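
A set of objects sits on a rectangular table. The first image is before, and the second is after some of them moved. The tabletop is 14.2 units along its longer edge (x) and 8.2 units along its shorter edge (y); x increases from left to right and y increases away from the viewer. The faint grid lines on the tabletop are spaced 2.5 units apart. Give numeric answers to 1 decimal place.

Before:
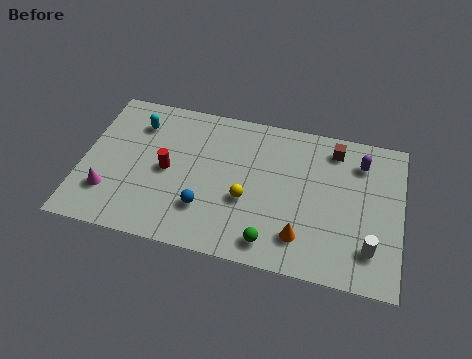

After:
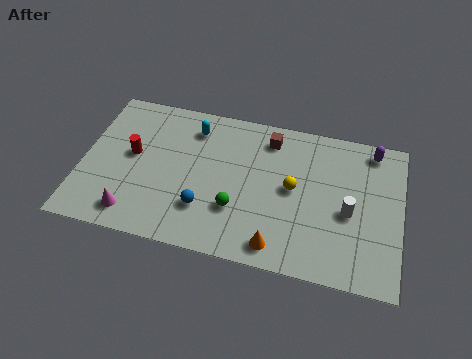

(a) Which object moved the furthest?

the brown cube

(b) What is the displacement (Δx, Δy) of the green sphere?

(-1.6, 1.4)

The green sphere started near (8.6, 1.2) and ended near (7.0, 2.6).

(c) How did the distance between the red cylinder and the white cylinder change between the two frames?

+0.4

The distance was about 9.3 in the first image and 9.7 in the second, so they moved 0.4 units further apart.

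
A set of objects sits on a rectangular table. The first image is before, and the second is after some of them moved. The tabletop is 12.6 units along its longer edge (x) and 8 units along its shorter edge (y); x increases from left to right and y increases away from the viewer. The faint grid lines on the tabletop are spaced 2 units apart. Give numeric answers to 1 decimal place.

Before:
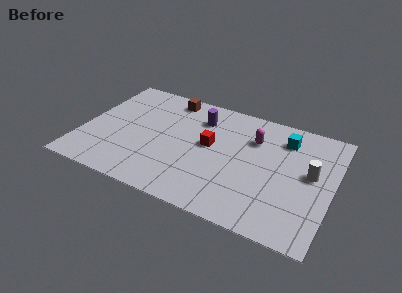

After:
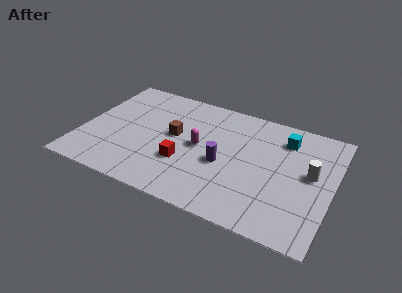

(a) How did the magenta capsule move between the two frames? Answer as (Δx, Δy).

(-2.6, -1.6)

From the two frames, the magenta capsule sits at roughly (8.5, 5.7) before and (5.9, 4.1) after.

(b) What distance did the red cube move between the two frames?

2.0

The red cube moved from about (6.4, 4.4) to (5.3, 2.7), a distance of √(1.1² + 1.7²) ≈ 2.0.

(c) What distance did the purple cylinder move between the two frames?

3.1

The purple cylinder was near (5.7, 6.1) before and (7.2, 3.4) after, so it travelled √(1.5² + 2.7²) ≈ 3.1 units.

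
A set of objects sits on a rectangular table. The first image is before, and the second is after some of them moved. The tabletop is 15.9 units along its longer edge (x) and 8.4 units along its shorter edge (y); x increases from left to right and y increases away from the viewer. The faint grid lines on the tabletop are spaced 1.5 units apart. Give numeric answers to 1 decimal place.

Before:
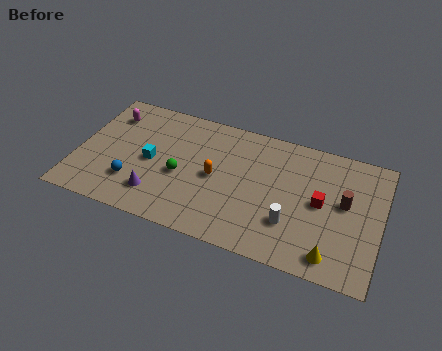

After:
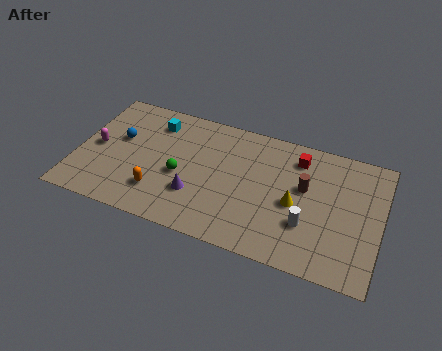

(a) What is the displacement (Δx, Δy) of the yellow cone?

(-2.1, 2.6)

The yellow cone started near (13.6, 1.2) and ended near (11.5, 3.8).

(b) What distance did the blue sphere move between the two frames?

2.9

The blue sphere was near (3.1, 2.3) before and (2.1, 5.0) after, so it travelled √(1.0² + 2.7²) ≈ 2.9 units.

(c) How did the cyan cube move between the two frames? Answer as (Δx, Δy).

(-0.1, 2.7)

The cyan cube was at about (3.9, 4.0) and moved to about (3.8, 6.7).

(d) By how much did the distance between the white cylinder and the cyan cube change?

+1.7

The distance was about 7.6 in the first image and 9.3 in the second, so they moved 1.7 units further apart.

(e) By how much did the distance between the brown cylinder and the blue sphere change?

-1.4

Before: roughly 11.2 units apart; after: 9.8. That's 1.4 units closer together.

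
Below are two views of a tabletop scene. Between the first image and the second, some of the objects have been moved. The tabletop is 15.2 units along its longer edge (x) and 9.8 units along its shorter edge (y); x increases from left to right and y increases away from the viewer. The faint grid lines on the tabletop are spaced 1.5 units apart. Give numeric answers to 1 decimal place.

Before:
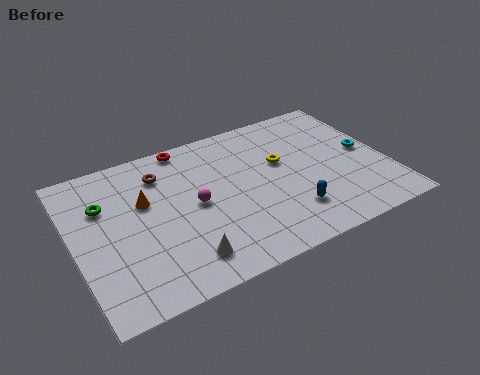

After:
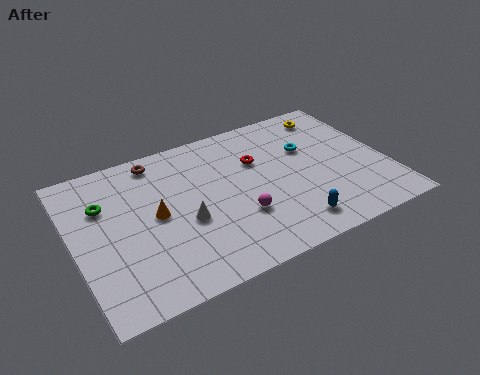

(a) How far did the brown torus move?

1.0

The brown torus moved from about (4.5, 7.6) to (4.4, 8.6), a distance of √(0.1² + 1.0²) ≈ 1.0.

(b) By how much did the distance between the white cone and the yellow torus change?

+2.3

They were about 6.8 units apart before and 9.1 after — 2.3 units further apart.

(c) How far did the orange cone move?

1.2

The orange cone was near (3.5, 6.1) before and (3.9, 5.0) after, so it travelled √(0.4² + 1.1²) ≈ 1.2 units.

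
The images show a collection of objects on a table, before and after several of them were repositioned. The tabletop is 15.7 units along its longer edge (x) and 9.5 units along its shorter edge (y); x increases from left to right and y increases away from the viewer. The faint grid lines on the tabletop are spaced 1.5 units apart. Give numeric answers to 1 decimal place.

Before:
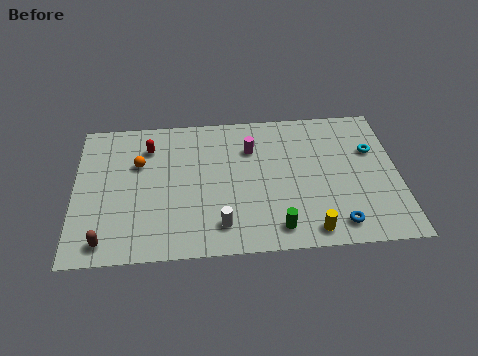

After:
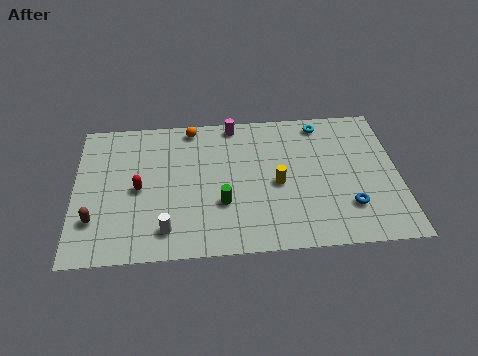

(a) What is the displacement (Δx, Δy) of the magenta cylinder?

(-0.8, 1.8)

The magenta cylinder started near (8.6, 6.8) and ended near (7.8, 8.6).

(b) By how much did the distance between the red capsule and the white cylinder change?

-3.4

They were about 6.5 units apart before and 3.1 after — 3.4 units closer together.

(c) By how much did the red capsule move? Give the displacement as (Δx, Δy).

(-0.5, -2.8)

The red capsule was at about (3.6, 7.3) and moved to about (3.1, 4.5).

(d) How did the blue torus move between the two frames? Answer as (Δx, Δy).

(0.6, 1.1)

From the two frames, the blue torus sits at roughly (12.6, 1.4) before and (13.2, 2.5) after.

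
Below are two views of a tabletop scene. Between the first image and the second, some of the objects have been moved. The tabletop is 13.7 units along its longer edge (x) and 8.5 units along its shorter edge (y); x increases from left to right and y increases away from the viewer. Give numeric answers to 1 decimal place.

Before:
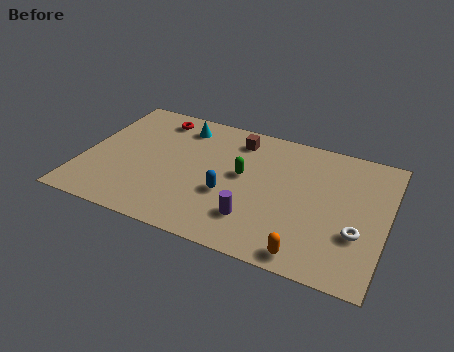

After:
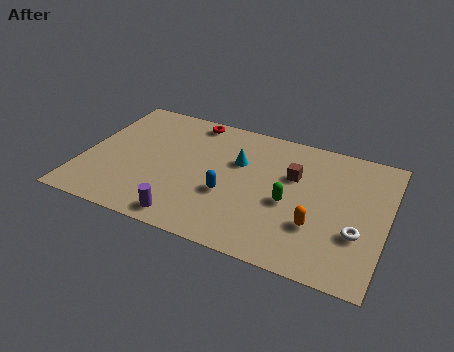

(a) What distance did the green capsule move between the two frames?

2.4

From (7.2, 4.7) to (9.4, 3.7), the green capsule covered √(2.2² + 1.0²) ≈ 2.4 units.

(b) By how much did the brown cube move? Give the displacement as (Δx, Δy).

(2.7, -1.5)

From the two frames, the brown cube sits at roughly (6.7, 7.0) before and (9.4, 5.5) after.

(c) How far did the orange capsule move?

1.8

From (10.5, 0.9) to (10.7, 2.7), the orange capsule covered √(0.2² + 1.8²) ≈ 1.8 units.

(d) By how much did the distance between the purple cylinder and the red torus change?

-0.6

They were about 7.2 units apart before and 6.6 after — 0.6 units closer together.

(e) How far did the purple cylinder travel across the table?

3.1

The purple cylinder was near (8.0, 2.1) before and (5.1, 1.0) after, so it travelled √(2.9² + 1.1²) ≈ 3.1 units.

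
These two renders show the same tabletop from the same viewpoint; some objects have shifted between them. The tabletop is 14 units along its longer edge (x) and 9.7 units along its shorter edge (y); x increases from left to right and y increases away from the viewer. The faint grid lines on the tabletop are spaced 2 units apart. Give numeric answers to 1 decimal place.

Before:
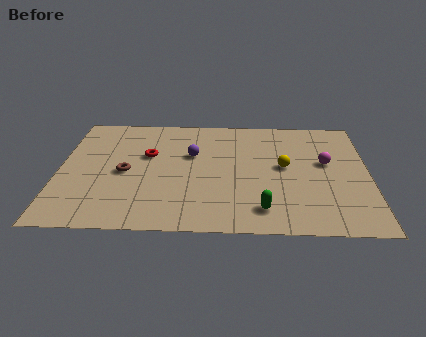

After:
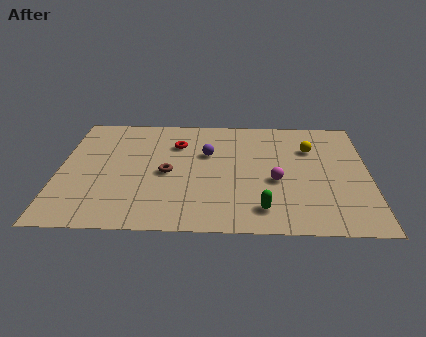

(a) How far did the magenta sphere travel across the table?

2.8

The magenta sphere was near (12.1, 5.6) before and (9.8, 4.0) after, so it travelled √(2.3² + 1.6²) ≈ 2.8 units.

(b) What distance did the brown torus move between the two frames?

1.9

From (3.0, 4.5) to (4.9, 4.5), the brown torus covered √(1.9² + 0.0²) ≈ 1.9 units.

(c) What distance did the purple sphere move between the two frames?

0.7

The purple sphere was near (6.0, 6.1) before and (6.7, 6.2) after, so it travelled √(0.7² + 0.1²) ≈ 0.7 units.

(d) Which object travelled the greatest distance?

the magenta sphere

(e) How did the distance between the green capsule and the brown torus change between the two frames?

-1.7

Before: roughly 6.8 units apart; after: 5.1. That's 1.7 units closer together.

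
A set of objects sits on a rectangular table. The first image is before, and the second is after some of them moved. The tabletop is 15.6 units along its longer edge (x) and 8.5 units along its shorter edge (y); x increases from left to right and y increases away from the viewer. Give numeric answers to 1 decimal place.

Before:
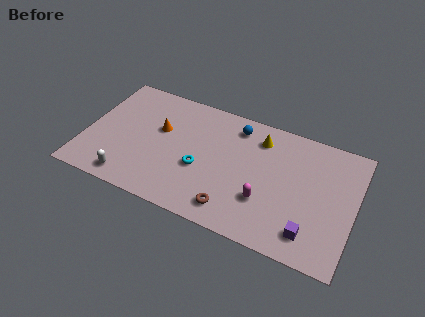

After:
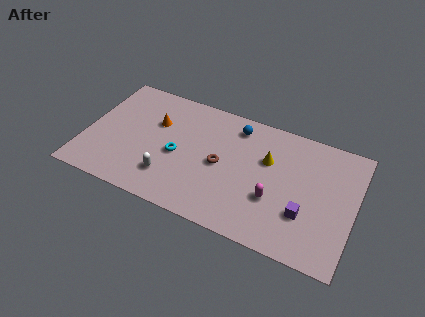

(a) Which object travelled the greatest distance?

the brown torus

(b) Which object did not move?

the blue sphere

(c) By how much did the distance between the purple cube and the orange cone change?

-0.3

The distance was about 9.8 in the first image and 9.5 in the second, so they moved 0.3 units closer together.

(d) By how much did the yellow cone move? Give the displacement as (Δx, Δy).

(0.6, -1.3)

The yellow cone started near (9.9, 6.8) and ended near (10.5, 5.5).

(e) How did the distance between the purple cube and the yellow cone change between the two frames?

-2.5

They were about 6.2 units apart before and 3.7 after — 2.5 units closer together.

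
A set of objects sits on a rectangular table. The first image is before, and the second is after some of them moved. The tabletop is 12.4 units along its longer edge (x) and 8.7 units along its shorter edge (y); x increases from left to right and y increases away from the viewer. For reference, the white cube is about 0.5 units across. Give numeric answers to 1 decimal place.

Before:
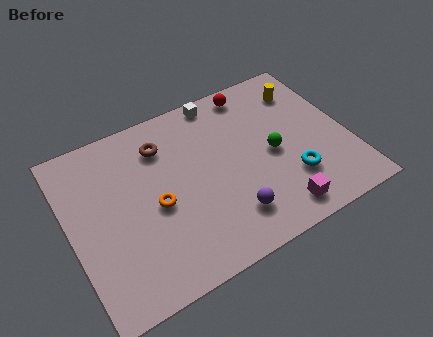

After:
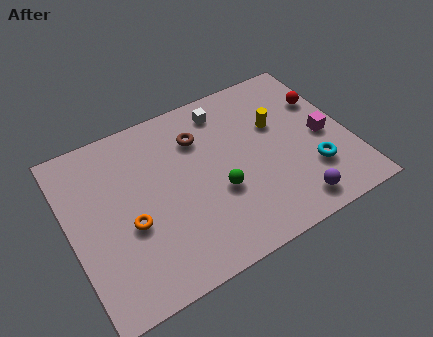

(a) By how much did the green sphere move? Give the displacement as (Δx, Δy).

(-2.6, -0.8)

The green sphere started near (9.0, 4.1) and ended near (6.4, 3.3).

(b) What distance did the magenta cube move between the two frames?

3.8

The magenta cube was near (8.7, 1.2) before and (11.3, 4.0) after, so it travelled √(2.6² + 2.8²) ≈ 3.8 units.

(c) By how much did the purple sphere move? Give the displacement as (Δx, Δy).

(2.7, -0.7)

From the two frames, the purple sphere sits at roughly (6.7, 1.9) before and (9.4, 1.2) after.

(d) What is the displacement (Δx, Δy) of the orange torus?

(-1.2, -0.4)

The orange torus started near (3.7, 3.9) and ended near (2.5, 3.5).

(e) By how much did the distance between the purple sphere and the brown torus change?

+0.9

Before: roughly 5.3 units apart; after: 6.2. That's 0.9 units further apart.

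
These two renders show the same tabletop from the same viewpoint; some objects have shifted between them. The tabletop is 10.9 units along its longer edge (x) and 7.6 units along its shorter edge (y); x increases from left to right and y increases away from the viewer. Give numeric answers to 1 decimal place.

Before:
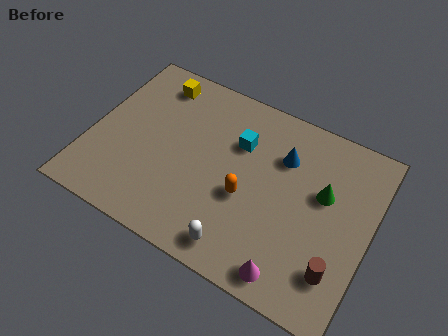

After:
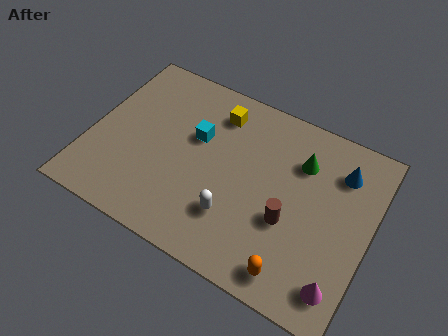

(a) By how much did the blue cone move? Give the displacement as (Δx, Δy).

(2.2, 0.4)

From the two frames, the blue cone sits at roughly (7.3, 5.4) before and (9.5, 5.8) after.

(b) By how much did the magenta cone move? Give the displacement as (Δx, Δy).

(1.8, 0.4)

The magenta cone was at about (8.3, 0.9) and moved to about (10.1, 1.3).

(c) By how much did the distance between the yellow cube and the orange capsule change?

+1.1

The distance was about 5.3 in the first image and 6.4 in the second, so they moved 1.1 units further apart.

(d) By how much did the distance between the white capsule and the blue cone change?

+0.7

The distance was about 4.5 in the first image and 5.2 in the second, so they moved 0.7 units further apart.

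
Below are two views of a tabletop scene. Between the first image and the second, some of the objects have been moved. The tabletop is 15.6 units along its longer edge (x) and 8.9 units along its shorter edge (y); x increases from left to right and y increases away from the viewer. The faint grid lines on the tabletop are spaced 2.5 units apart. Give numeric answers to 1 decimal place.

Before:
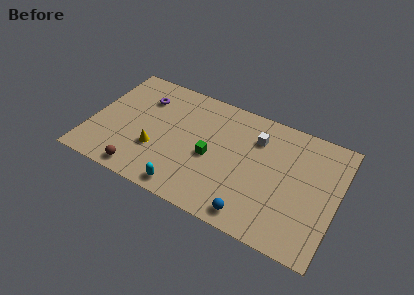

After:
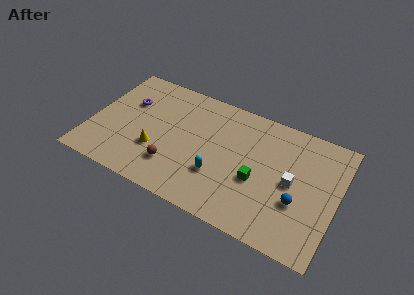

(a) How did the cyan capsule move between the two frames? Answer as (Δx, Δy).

(1.8, 1.9)

The cyan capsule was at about (6.5, 1.0) and moved to about (8.3, 2.9).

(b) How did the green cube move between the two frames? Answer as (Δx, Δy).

(3.0, -0.4)

From the two frames, the green cube sits at roughly (7.7, 4.0) before and (10.7, 3.6) after.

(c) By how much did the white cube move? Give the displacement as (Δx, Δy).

(2.5, -2.2)

The white cube was at about (10.3, 6.6) and moved to about (12.8, 4.4).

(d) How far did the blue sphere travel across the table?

3.3

The blue sphere was near (10.7, 1.1) before and (13.3, 3.2) after, so it travelled √(2.6² + 2.1²) ≈ 3.3 units.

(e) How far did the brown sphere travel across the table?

2.3

The brown sphere was near (3.6, 1.0) before and (5.5, 2.3) after, so it travelled √(1.9² + 1.3²) ≈ 2.3 units.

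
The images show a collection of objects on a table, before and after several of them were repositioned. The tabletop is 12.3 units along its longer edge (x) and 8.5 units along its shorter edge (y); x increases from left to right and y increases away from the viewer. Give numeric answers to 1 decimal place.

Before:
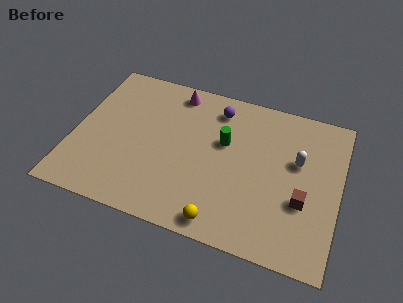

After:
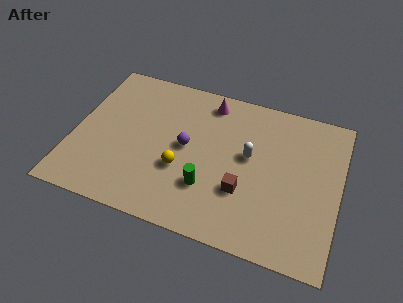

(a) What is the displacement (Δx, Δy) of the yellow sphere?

(-2.1, 2.2)

The yellow sphere started near (7.2, 0.9) and ended near (5.1, 3.1).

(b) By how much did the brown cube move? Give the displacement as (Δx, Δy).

(-2.7, -0.3)

From the two frames, the brown cube sits at roughly (10.7, 3.1) before and (8.0, 2.8) after.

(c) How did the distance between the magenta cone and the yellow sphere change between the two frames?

-2.8

Before: roughly 7.1 units apart; after: 4.3. That's 2.8 units closer together.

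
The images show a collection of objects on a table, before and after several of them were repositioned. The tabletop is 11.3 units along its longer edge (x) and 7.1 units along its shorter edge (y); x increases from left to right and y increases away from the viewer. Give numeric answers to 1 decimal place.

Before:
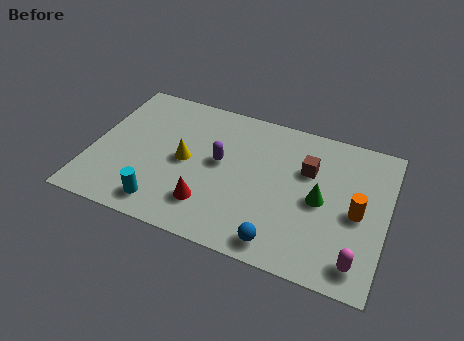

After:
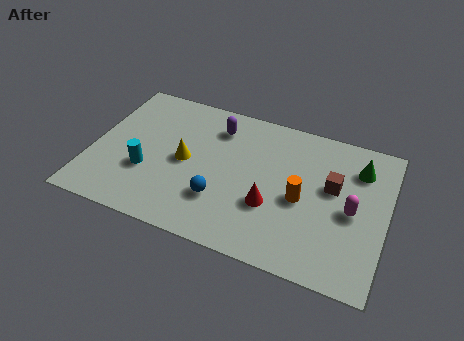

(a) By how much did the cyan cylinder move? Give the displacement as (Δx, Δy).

(-0.8, 1.4)

From the two frames, the cyan cylinder sits at roughly (3.0, 1.1) before and (2.2, 2.5) after.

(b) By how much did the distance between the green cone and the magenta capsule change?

-0.7

Before: roughly 2.8 units apart; after: 2.1. That's 0.7 units closer together.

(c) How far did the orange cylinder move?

2.1

The orange cylinder moved from about (10.2, 3.3) to (8.1, 3.2), a distance of √(2.1² + 0.1²) ≈ 2.1.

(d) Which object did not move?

the yellow cone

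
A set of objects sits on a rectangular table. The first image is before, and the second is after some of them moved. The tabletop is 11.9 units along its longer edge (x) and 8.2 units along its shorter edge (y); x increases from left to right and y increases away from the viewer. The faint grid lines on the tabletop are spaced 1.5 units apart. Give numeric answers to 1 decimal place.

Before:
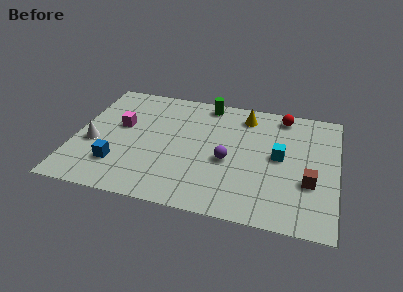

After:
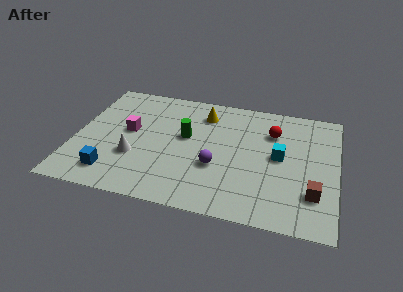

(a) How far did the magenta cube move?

0.5

From (2.0, 4.8) to (2.4, 4.5), the magenta cube covered √(0.4² + 0.3²) ≈ 0.5 units.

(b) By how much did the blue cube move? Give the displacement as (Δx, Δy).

(-0.2, -0.6)

The blue cube was at about (2.1, 2.1) and moved to about (1.9, 1.5).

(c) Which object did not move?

the cyan cube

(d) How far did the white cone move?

2.0

The white cone moved from about (0.9, 3.3) to (2.8, 2.8), a distance of √(1.9² + 0.5²) ≈ 2.0.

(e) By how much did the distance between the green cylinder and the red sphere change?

+0.6

The distance was about 3.5 in the first image and 4.1 in the second, so they moved 0.6 units further apart.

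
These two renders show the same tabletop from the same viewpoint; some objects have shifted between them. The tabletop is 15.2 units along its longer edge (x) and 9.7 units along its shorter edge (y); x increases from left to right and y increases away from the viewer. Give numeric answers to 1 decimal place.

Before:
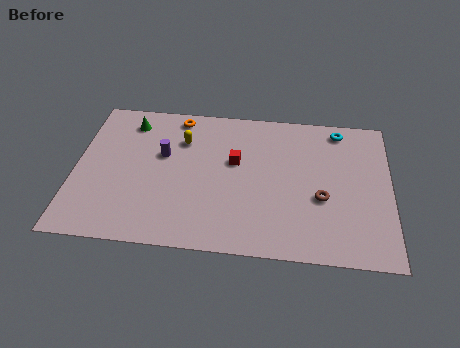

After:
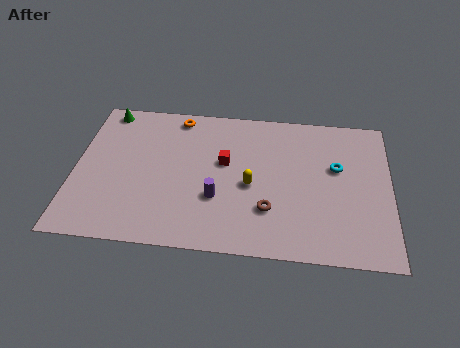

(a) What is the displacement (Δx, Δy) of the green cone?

(-1.2, 0.7)

From the two frames, the green cone sits at roughly (2.5, 8.0) before and (1.3, 8.7) after.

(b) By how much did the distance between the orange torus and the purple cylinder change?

+2.9

They were about 2.8 units apart before and 5.7 after — 2.9 units further apart.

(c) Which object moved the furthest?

the yellow capsule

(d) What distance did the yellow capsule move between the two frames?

4.3

From (5.1, 7.0) to (8.5, 4.3), the yellow capsule covered √(3.4² + 2.7²) ≈ 4.3 units.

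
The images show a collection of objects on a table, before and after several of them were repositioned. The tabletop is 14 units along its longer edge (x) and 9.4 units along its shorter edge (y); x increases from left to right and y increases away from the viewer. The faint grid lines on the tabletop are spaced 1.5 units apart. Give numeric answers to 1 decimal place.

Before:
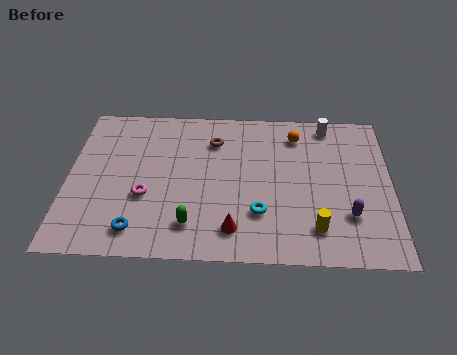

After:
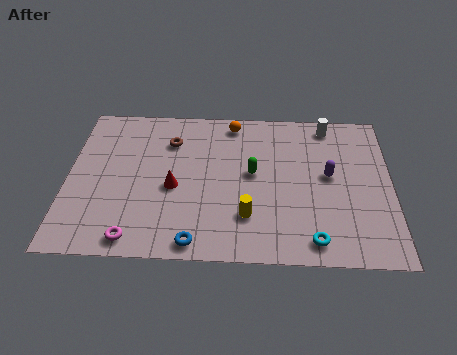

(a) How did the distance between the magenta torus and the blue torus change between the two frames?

+0.6

Before: roughly 2.0 units apart; after: 2.6. That's 0.6 units further apart.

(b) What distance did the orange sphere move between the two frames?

2.9

The orange sphere moved from about (9.9, 7.6) to (7.1, 8.3), a distance of √(2.8² + 0.7²) ≈ 2.9.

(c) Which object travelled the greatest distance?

the green capsule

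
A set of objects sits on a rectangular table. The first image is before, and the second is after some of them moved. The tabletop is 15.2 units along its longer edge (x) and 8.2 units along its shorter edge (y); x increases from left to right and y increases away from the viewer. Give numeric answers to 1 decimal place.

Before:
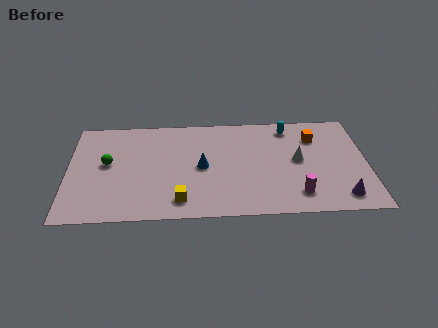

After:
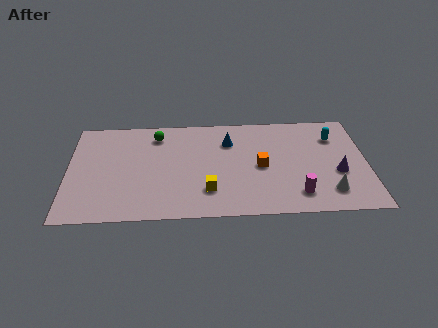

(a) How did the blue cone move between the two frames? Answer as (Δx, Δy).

(1.4, 2.0)

From the two frames, the blue cone sits at roughly (6.8, 4.0) before and (8.2, 6.0) after.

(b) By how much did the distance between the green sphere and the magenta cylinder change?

-1.3

Before: roughly 10.0 units apart; after: 8.7. That's 1.3 units closer together.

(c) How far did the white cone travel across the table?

3.0

The white cone was near (11.7, 4.3) before and (13.2, 1.7) after, so it travelled √(1.5² + 2.6²) ≈ 3.0 units.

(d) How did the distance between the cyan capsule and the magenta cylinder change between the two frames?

-0.5

Before: roughly 5.4 units apart; after: 4.9. That's 0.5 units closer together.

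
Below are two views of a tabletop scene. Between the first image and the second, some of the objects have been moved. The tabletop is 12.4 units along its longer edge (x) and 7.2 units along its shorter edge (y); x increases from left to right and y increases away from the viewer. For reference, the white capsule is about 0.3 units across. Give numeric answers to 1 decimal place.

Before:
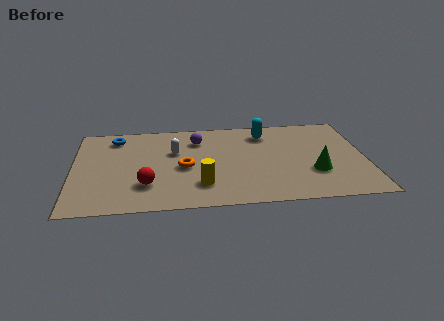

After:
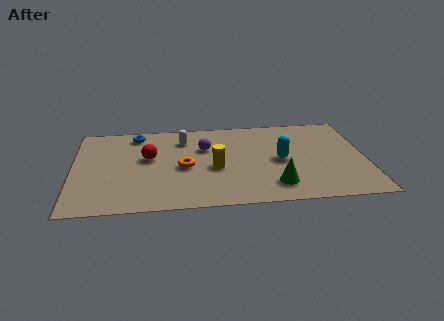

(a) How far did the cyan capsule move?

2.4

The cyan capsule was near (8.2, 5.8) before and (8.8, 3.5) after, so it travelled √(0.6² + 2.3²) ≈ 2.4 units.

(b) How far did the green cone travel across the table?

1.9

The green cone moved from about (10.2, 2.4) to (8.5, 1.5), a distance of √(1.7² + 0.9²) ≈ 1.9.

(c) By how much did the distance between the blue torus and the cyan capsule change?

+0.3

Before: roughly 6.4 units apart; after: 6.7. That's 0.3 units further apart.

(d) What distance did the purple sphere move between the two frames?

0.8

From (5.3, 5.5) to (5.6, 4.8), the purple sphere covered √(0.3² + 0.7²) ≈ 0.8 units.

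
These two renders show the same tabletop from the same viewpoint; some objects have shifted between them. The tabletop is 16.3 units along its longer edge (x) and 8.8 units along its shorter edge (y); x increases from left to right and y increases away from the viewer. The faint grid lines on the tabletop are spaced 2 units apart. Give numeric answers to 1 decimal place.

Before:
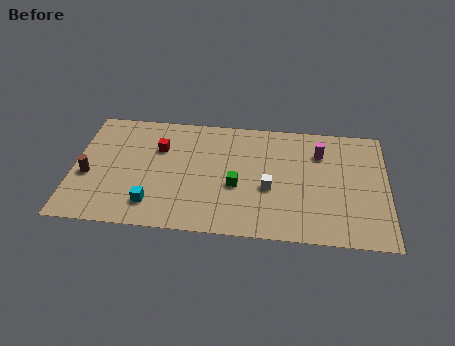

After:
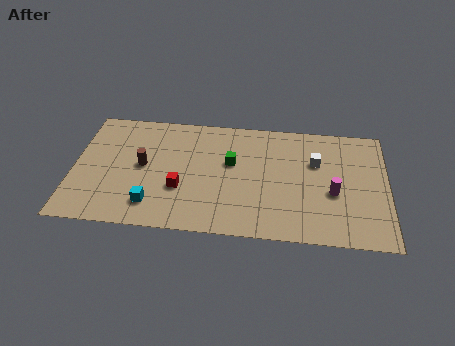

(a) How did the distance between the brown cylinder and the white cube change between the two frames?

-0.3

The distance was about 9.4 in the first image and 9.1 in the second, so they moved 0.3 units closer together.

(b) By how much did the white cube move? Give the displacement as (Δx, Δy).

(2.4, 2.2)

The white cube started near (10.2, 3.6) and ended near (12.6, 5.8).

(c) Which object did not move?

the cyan cube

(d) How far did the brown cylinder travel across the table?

3.0

The brown cylinder was near (0.8, 3.6) before and (3.6, 4.6) after, so it travelled √(2.8² + 1.0²) ≈ 3.0 units.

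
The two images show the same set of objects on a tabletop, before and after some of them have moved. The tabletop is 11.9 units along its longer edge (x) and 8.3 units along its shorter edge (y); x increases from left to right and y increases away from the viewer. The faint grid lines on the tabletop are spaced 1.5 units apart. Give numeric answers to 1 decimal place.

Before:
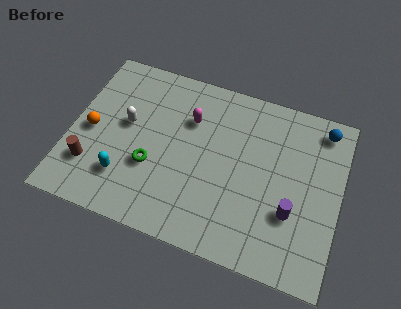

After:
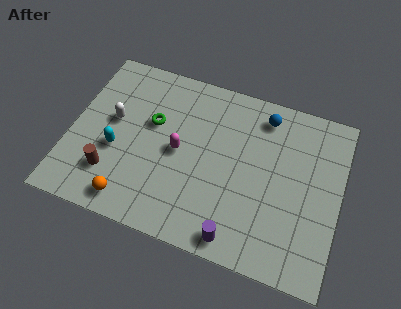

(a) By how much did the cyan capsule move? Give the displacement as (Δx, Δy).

(-0.5, 1.2)

The cyan capsule started near (2.6, 2.1) and ended near (2.1, 3.3).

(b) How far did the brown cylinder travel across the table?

0.9

From (1.1, 2.2) to (2.0, 2.1), the brown cylinder covered √(0.9² + 0.1²) ≈ 0.9 units.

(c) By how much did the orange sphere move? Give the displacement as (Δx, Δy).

(2.1, -2.8)

The orange sphere was at about (0.9, 3.9) and moved to about (3.0, 1.1).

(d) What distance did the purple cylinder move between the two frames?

2.9

The purple cylinder was near (9.9, 2.8) before and (7.7, 0.9) after, so it travelled √(2.2² + 1.9²) ≈ 2.9 units.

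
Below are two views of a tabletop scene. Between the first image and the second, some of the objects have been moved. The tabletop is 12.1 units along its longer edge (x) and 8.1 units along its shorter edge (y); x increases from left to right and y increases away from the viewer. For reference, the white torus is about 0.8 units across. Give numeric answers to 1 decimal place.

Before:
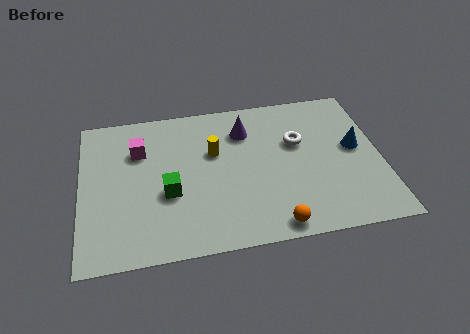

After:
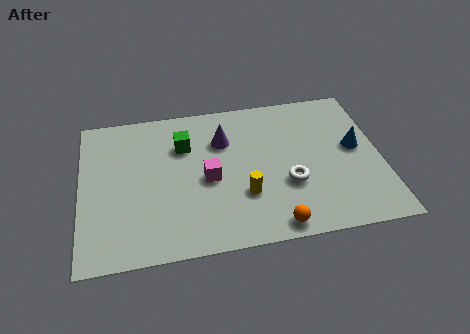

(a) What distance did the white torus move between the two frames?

2.3

The white torus was near (8.8, 5.1) before and (8.3, 2.9) after, so it travelled √(0.5² + 2.2²) ≈ 2.3 units.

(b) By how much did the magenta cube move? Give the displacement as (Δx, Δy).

(2.7, -2.0)

From the two frames, the magenta cube sits at roughly (2.4, 5.7) before and (5.1, 3.7) after.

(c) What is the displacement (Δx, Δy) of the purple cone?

(-0.9, -0.4)

The purple cone was at about (6.7, 6.1) and moved to about (5.8, 5.7).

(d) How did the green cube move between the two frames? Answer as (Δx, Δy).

(0.7, 2.5)

From the two frames, the green cube sits at roughly (3.5, 3.2) before and (4.2, 5.7) after.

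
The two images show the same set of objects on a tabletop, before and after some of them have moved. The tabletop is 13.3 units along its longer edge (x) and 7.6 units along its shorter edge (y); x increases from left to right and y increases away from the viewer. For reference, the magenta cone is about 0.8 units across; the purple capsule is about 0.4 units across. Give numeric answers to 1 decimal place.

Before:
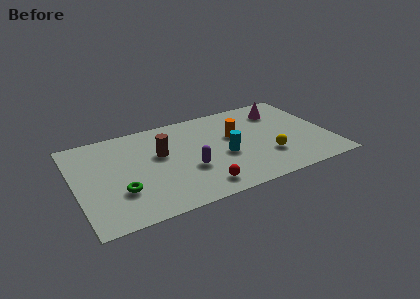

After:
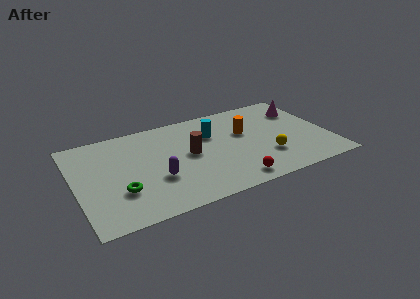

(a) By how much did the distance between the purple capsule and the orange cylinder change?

+2.1

Before: roughly 3.2 units apart; after: 5.3. That's 2.1 units further apart.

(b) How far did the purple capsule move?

1.7

The purple capsule was near (5.8, 2.8) before and (4.1, 2.7) after, so it travelled √(1.7² + 0.1²) ≈ 1.7 units.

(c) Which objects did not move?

the green torus and the yellow sphere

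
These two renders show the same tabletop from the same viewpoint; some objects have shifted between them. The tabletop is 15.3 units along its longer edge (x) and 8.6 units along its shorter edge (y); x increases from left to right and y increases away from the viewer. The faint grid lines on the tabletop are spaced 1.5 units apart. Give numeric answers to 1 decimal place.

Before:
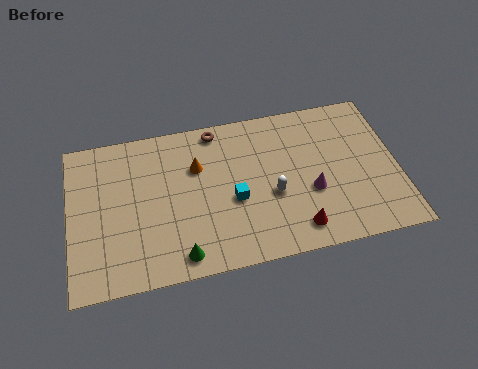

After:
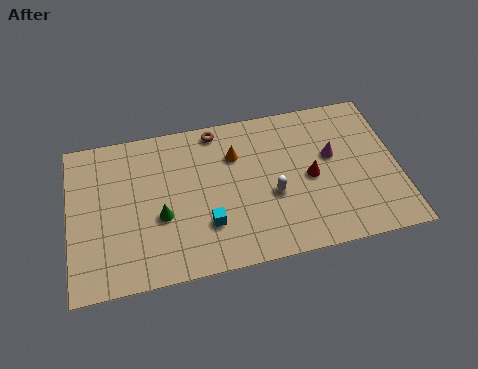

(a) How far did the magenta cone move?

2.1

The magenta cone moved from about (11.2, 3.3) to (12.3, 5.1), a distance of √(1.1² + 1.8²) ≈ 2.1.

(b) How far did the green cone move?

2.4

From (5.0, 1.1) to (4.2, 3.4), the green cone covered √(0.8² + 2.3²) ≈ 2.4 units.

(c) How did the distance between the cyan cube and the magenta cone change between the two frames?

+2.9

The distance was about 3.6 in the first image and 6.5 in the second, so they moved 2.9 units further apart.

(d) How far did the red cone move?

2.8

The red cone was near (10.4, 1.4) before and (11.2, 4.1) after, so it travelled √(0.8² + 2.7²) ≈ 2.8 units.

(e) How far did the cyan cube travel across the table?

1.7

The cyan cube moved from about (7.6, 3.6) to (6.3, 2.5), a distance of √(1.3² + 1.1²) ≈ 1.7.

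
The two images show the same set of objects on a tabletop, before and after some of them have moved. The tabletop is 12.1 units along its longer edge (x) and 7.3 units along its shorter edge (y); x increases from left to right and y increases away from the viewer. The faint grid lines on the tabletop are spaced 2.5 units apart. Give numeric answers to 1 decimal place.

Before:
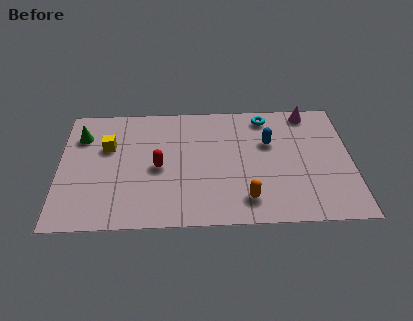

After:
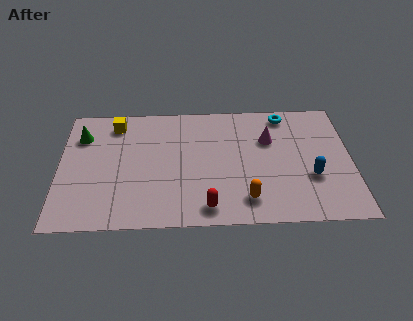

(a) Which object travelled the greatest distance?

the red capsule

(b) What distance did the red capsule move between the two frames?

3.1

The red capsule was near (4.1, 3.4) before and (6.1, 1.0) after, so it travelled √(2.0² + 2.4²) ≈ 3.1 units.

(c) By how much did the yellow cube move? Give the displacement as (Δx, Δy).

(0.3, 1.4)

The yellow cube was at about (2.0, 4.7) and moved to about (2.3, 6.1).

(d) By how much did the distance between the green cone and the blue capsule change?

+2.1

Before: roughly 7.8 units apart; after: 9.9. That's 2.1 units further apart.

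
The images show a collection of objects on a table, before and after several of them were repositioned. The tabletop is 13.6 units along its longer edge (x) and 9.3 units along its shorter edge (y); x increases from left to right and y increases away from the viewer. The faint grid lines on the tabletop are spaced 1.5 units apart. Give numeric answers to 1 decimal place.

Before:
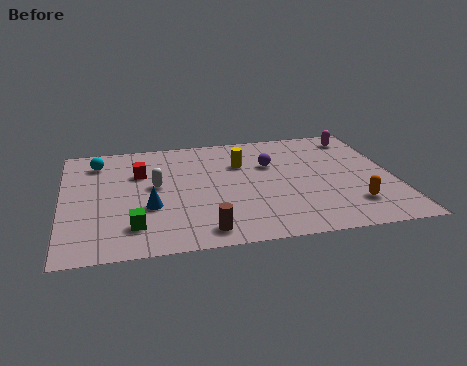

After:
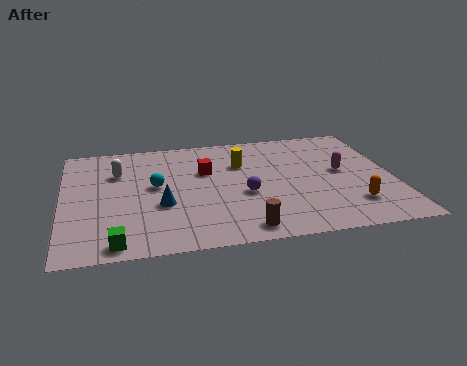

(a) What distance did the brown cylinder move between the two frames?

1.6

From (5.6, 1.2) to (7.2, 1.1), the brown cylinder covered √(1.6² + 0.1²) ≈ 1.6 units.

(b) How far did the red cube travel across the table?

2.7

The red cube was near (3.2, 6.3) before and (5.9, 6.0) after, so it travelled √(2.7² + 0.3²) ≈ 2.7 units.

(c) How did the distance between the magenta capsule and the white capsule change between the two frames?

+0.3

The distance was about 9.0 in the first image and 9.3 in the second, so they moved 0.3 units further apart.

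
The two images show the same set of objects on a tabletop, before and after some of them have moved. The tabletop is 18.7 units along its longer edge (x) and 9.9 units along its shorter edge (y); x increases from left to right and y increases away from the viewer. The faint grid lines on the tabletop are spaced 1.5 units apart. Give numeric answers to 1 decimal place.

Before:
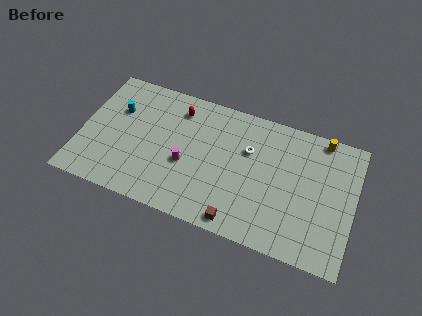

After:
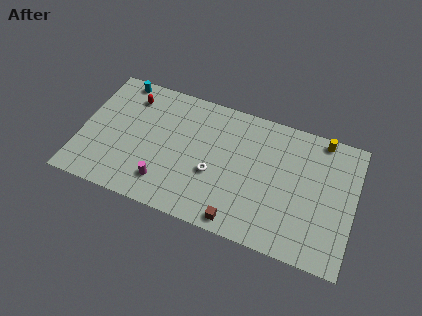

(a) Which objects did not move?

the yellow cylinder and the brown cube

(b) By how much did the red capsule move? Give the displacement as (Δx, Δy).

(-3.3, -0.1)

The red capsule was at about (6.4, 8.0) and moved to about (3.1, 7.9).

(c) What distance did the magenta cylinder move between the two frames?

2.3

From (7.3, 4.0) to (6.0, 2.1), the magenta cylinder covered √(1.3² + 1.9²) ≈ 2.3 units.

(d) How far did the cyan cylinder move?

2.4

The cyan cylinder moved from about (2.3, 6.6) to (2.2, 9.0), a distance of √(0.1² + 2.4²) ≈ 2.4.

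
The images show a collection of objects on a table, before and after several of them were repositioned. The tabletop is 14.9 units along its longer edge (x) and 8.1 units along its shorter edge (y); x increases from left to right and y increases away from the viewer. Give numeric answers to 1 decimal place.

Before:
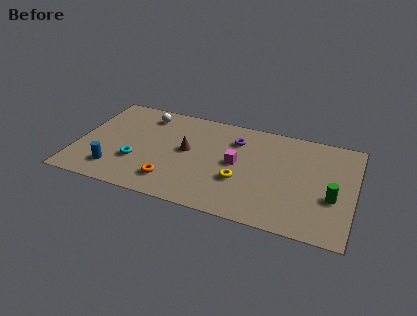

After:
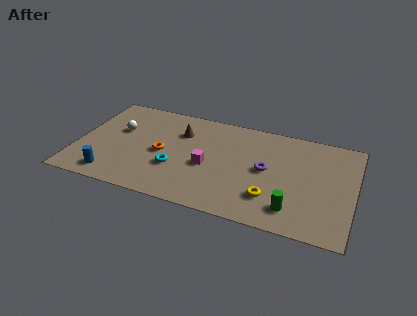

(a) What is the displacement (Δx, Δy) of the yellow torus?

(1.7, -0.8)

The yellow torus started near (8.9, 2.9) and ended near (10.6, 2.1).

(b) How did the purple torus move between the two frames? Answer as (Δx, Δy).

(1.8, -1.9)

The purple torus was at about (8.4, 6.1) and moved to about (10.2, 4.2).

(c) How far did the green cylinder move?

2.5

The green cylinder was near (13.8, 3.1) before and (11.8, 1.6) after, so it travelled √(2.0² + 1.5²) ≈ 2.5 units.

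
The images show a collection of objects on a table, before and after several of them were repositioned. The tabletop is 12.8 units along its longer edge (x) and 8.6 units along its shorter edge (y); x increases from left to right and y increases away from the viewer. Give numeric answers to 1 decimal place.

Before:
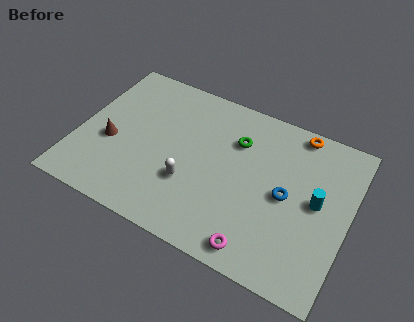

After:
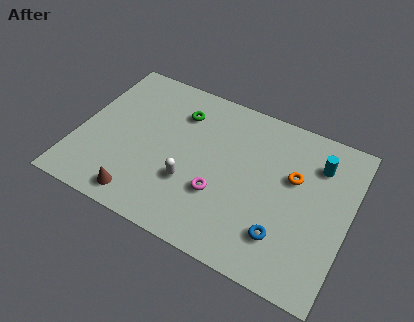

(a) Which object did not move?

the white capsule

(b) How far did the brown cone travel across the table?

3.0

The brown cone was near (1.6, 3.5) before and (3.4, 1.1) after, so it travelled √(1.8² + 2.4²) ≈ 3.0 units.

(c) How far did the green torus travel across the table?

2.8

From (7.3, 6.1) to (4.5, 6.5), the green torus covered √(2.8² + 0.4²) ≈ 2.8 units.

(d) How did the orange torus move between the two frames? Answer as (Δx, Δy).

(0.1, -2.5)

The orange torus started near (10.0, 7.8) and ended near (10.1, 5.3).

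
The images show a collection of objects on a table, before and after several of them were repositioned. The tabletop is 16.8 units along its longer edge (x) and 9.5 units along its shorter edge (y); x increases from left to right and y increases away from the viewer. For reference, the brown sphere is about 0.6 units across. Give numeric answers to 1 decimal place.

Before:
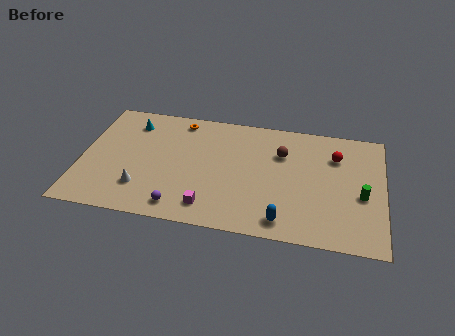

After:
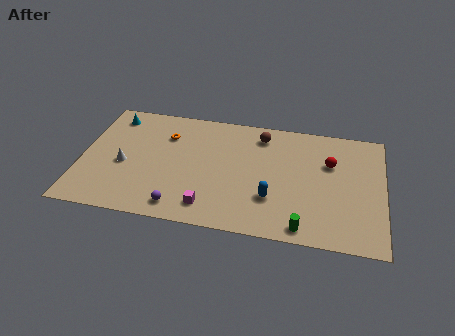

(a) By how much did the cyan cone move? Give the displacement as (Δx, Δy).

(-1.1, 0.4)

The cyan cone started near (2.6, 7.6) and ended near (1.5, 8.0).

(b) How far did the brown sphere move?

1.8

From (11.1, 6.6) to (9.9, 7.9), the brown sphere covered √(1.2² + 1.3²) ≈ 1.8 units.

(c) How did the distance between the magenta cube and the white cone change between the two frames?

+1.6

They were about 3.9 units apart before and 5.5 after — 1.6 units further apart.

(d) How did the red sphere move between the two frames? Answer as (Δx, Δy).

(-0.3, -0.6)

The red sphere was at about (14.1, 6.9) and moved to about (13.8, 6.3).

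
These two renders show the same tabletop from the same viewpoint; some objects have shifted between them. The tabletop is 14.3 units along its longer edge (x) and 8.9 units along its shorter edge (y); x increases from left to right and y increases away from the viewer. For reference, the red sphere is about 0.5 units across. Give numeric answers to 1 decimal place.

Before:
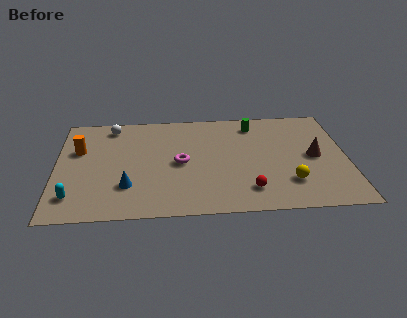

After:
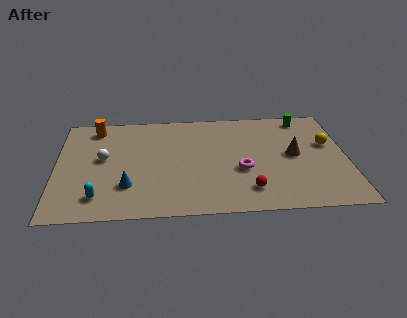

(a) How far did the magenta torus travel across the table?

3.1

The magenta torus was near (6.1, 4.3) before and (9.1, 3.5) after, so it travelled √(3.0² + 0.8²) ≈ 3.1 units.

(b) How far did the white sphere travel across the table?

2.8

From (2.7, 7.7) to (2.3, 4.9), the white sphere covered √(0.4² + 2.8²) ≈ 2.8 units.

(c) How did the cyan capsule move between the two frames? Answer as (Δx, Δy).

(1.2, -0.1)

The cyan capsule was at about (0.9, 1.8) and moved to about (2.1, 1.7).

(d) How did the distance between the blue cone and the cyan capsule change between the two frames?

-1.1

The distance was about 2.7 in the first image and 1.6 in the second, so they moved 1.1 units closer together.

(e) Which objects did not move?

the red sphere and the blue cone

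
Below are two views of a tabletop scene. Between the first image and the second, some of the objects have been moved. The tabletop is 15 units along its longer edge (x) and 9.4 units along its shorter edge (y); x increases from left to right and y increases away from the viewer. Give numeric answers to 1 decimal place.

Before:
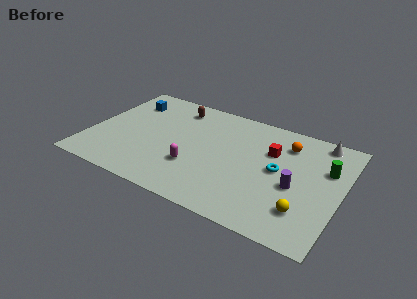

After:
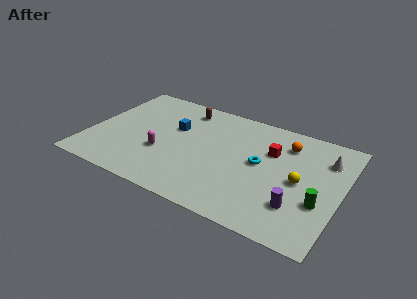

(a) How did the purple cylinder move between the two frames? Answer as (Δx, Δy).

(0.3, -1.5)

From the two frames, the purple cylinder sits at roughly (12.4, 4.0) before and (12.7, 2.5) after.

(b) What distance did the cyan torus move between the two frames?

1.1

The cyan torus was near (11.3, 4.9) before and (10.2, 5.0) after, so it travelled √(1.1² + 0.1²) ≈ 1.1 units.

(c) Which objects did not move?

the red cube and the orange sphere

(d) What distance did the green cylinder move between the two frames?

2.9

The green cylinder was near (14.0, 6.2) before and (13.9, 3.3) after, so it travelled √(0.1² + 2.9²) ≈ 2.9 units.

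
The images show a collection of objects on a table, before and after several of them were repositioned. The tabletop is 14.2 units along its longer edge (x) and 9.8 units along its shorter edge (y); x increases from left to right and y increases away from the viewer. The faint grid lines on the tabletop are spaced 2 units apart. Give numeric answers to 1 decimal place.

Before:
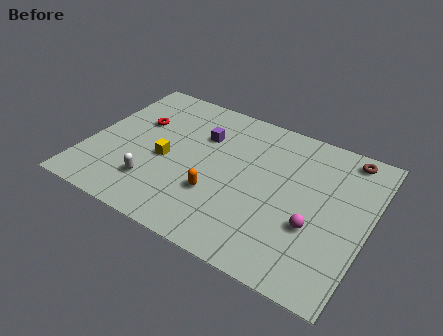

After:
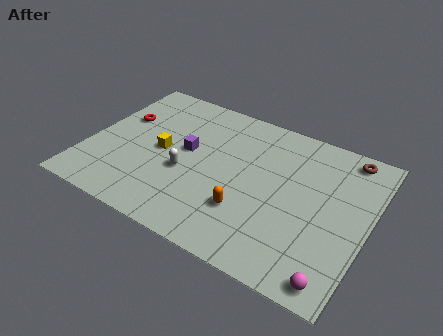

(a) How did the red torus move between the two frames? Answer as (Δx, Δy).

(-0.9, -0.1)

From the two frames, the red torus sits at roughly (2.2, 6.3) before and (1.3, 6.2) after.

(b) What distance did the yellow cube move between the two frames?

0.6

From (4.0, 4.3) to (3.7, 4.8), the yellow cube covered √(0.3² + 0.5²) ≈ 0.6 units.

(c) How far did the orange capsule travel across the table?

1.6

The orange capsule moved from about (6.8, 3.2) to (8.4, 2.9), a distance of √(1.6² + 0.3²) ≈ 1.6.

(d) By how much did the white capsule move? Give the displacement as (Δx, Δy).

(1.4, 1.5)

The white capsule started near (3.7, 2.4) and ended near (5.1, 3.9).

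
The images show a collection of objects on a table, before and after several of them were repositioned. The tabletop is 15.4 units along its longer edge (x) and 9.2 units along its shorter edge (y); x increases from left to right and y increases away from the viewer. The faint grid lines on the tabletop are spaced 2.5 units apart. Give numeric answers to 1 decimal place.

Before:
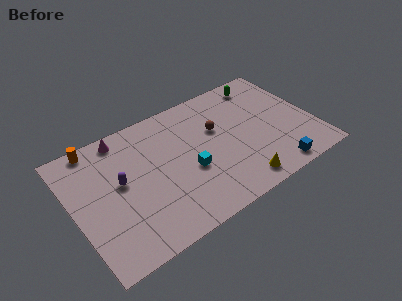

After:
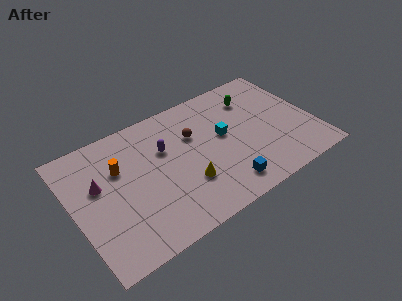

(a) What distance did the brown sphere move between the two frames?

1.5

The brown sphere was near (9.4, 5.8) before and (7.9, 6.1) after, so it travelled √(1.5² + 0.3²) ≈ 1.5 units.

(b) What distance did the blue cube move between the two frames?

3.2

The blue cube moved from about (12.3, 1.0) to (9.1, 1.5), a distance of √(3.2² + 0.5²) ≈ 3.2.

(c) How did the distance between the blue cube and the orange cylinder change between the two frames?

-5.2

Before: roughly 12.8 units apart; after: 7.6. That's 5.2 units closer together.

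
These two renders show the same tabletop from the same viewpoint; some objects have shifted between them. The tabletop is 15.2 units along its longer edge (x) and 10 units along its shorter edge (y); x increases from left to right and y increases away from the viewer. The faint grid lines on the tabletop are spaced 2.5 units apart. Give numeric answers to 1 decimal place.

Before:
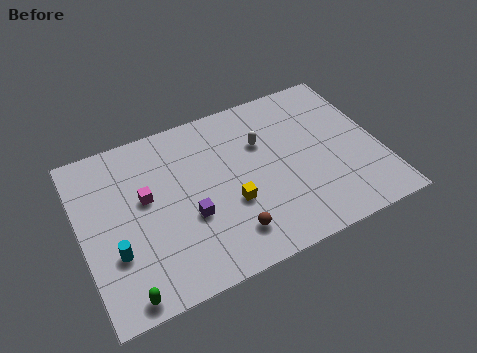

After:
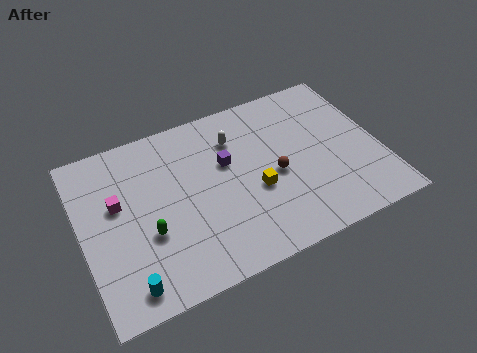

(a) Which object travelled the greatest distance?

the brown sphere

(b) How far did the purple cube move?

3.3

The purple cube moved from about (5.3, 3.8) to (7.5, 6.2), a distance of √(2.2² + 2.4²) ≈ 3.3.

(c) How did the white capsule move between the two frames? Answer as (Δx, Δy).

(-1.3, 0.8)

The white capsule was at about (9.4, 6.7) and moved to about (8.1, 7.5).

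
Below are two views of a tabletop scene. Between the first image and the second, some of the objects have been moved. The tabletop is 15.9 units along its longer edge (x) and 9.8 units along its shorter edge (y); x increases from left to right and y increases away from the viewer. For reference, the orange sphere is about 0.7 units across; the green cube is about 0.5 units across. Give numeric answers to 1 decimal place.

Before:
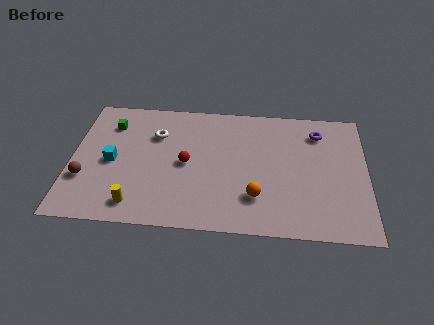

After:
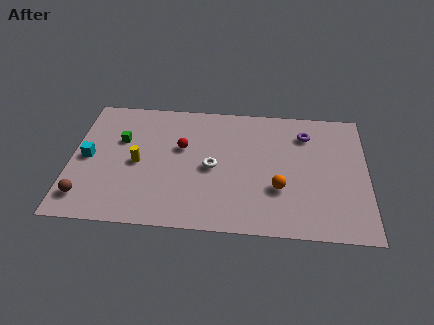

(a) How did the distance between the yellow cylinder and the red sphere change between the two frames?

-1.5

Before: roughly 4.2 units apart; after: 2.7. That's 1.5 units closer together.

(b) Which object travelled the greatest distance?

the white torus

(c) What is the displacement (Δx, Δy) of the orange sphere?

(1.2, 0.7)

The orange sphere started near (10.0, 2.6) and ended near (11.2, 3.3).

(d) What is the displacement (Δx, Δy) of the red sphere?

(-0.3, 1.2)

The red sphere was at about (6.2, 4.8) and moved to about (5.9, 6.0).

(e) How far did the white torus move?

3.9

The white torus moved from about (4.5, 6.9) to (7.6, 4.6), a distance of √(3.1² + 2.3²) ≈ 3.9.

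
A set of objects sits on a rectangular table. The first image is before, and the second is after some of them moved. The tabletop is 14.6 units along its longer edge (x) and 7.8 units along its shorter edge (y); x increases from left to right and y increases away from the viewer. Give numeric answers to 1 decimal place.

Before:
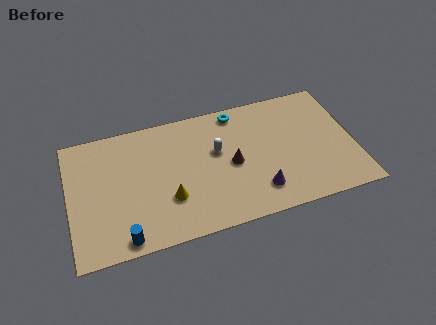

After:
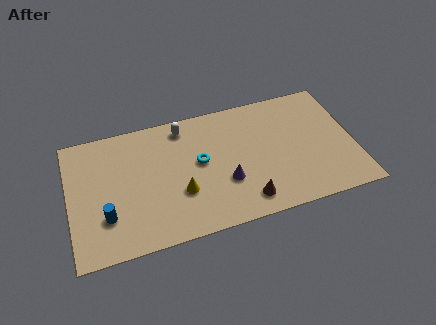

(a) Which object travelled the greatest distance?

the cyan torus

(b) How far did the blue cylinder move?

1.7

The blue cylinder moved from about (2.6, 0.8) to (1.8, 2.3), a distance of √(0.8² + 1.5²) ≈ 1.7.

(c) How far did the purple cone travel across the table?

1.9

The purple cone moved from about (9.5, 1.7) to (7.9, 2.7), a distance of √(1.6² + 1.0²) ≈ 1.9.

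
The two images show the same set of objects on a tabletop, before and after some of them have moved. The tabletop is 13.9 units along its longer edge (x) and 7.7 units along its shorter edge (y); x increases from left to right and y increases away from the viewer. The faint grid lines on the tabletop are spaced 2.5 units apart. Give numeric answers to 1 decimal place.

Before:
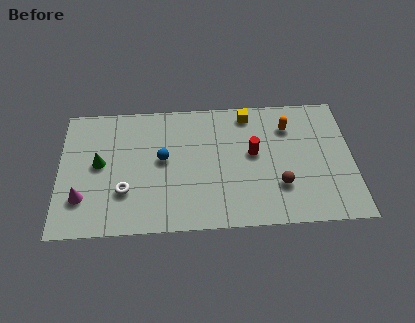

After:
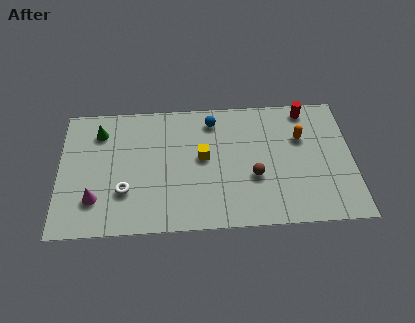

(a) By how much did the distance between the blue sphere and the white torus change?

+3.3

They were about 2.5 units apart before and 5.8 after — 3.3 units further apart.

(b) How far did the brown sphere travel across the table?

1.3

The brown sphere was near (10.4, 2.3) before and (9.2, 2.9) after, so it travelled √(1.2² + 0.6²) ≈ 1.3 units.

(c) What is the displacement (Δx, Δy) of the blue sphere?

(2.4, 2.2)

The blue sphere was at about (4.9, 4.2) and moved to about (7.3, 6.4).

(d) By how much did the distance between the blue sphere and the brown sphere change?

-1.8

The distance was about 5.8 in the first image and 4.0 in the second, so they moved 1.8 units closer together.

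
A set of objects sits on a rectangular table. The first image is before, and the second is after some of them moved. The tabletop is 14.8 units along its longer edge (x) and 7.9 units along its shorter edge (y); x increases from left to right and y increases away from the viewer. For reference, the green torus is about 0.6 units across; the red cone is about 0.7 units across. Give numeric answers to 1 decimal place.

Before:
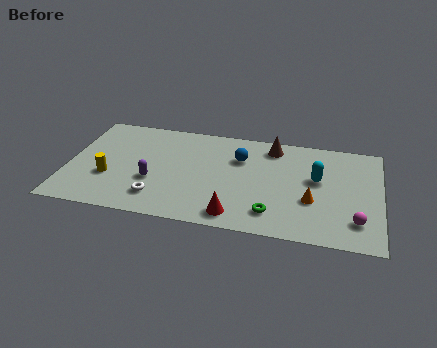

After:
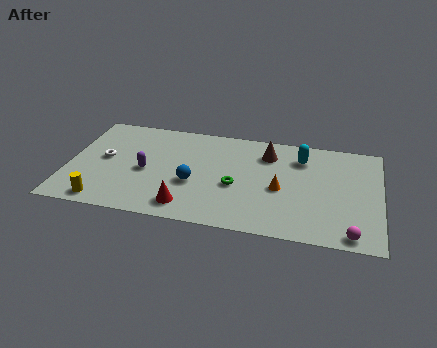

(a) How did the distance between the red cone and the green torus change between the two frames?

+1.2

They were about 1.8 units apart before and 3.0 after — 1.2 units further apart.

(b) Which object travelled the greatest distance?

the white torus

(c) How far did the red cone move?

2.3

The red cone was near (8.1, 1.1) before and (5.8, 1.3) after, so it travelled √(2.3² + 0.2²) ≈ 2.3 units.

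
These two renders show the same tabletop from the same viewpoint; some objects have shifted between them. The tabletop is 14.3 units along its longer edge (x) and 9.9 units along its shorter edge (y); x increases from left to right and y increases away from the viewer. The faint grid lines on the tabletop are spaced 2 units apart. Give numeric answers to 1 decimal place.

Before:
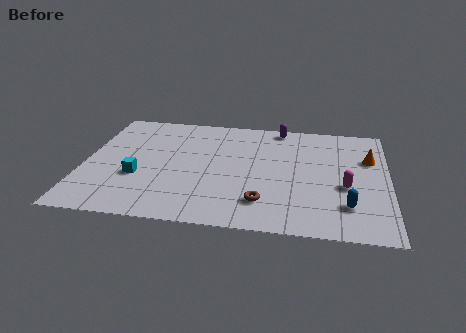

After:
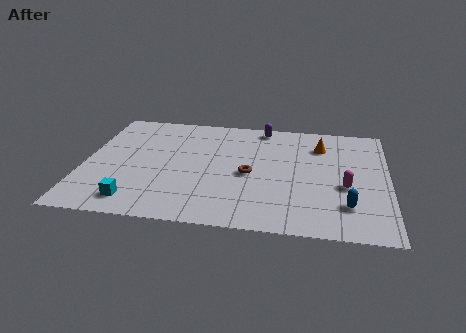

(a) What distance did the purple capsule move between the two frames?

0.8

From (9.1, 9.0) to (8.3, 8.9), the purple capsule covered √(0.8² + 0.1²) ≈ 0.8 units.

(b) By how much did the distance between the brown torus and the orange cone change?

-2.1

They were about 6.6 units apart before and 4.5 after — 2.1 units closer together.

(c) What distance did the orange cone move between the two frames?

2.5

The orange cone was near (13.4, 6.6) before and (11.1, 7.5) after, so it travelled √(2.3² + 0.9²) ≈ 2.5 units.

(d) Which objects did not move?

the blue capsule and the magenta capsule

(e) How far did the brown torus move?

2.4

From (8.5, 2.2) to (7.8, 4.5), the brown torus covered √(0.7² + 2.3²) ≈ 2.4 units.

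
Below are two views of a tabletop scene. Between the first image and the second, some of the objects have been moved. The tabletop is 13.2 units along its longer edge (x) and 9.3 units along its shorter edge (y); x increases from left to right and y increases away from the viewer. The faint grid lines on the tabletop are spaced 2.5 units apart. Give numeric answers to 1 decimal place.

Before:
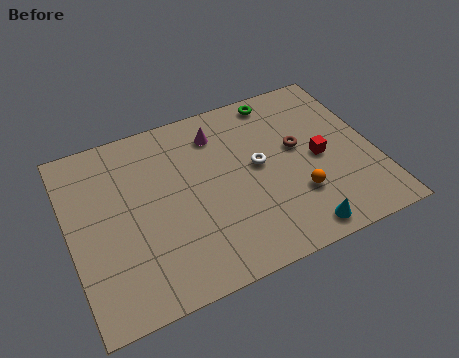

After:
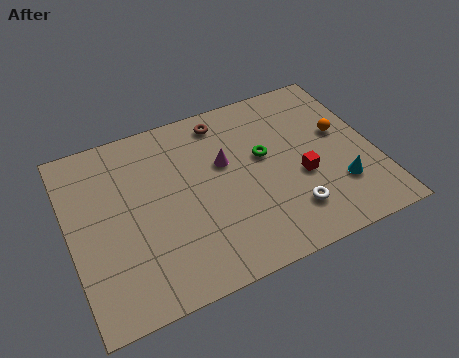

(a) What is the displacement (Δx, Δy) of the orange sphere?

(2.3, 2.6)

The orange sphere was at about (9.6, 2.8) and moved to about (11.9, 5.4).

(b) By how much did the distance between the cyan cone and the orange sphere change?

+1.0

The distance was about 1.8 in the first image and 2.8 in the second, so they moved 1.0 units further apart.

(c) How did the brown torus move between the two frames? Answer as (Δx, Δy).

(-3.0, 2.7)

The brown torus was at about (10.0, 5.3) and moved to about (7.0, 8.0).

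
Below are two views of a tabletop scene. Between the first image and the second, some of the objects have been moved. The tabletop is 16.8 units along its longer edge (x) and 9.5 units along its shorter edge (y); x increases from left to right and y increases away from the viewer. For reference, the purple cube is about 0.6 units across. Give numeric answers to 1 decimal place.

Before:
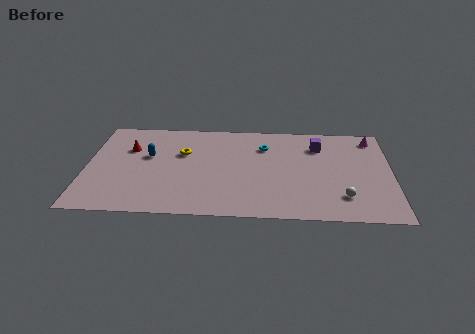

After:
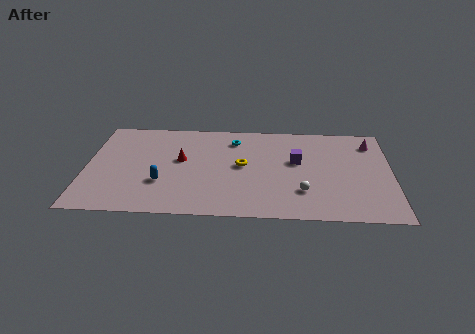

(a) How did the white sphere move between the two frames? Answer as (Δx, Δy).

(-2.2, 0.4)

From the two frames, the white sphere sits at roughly (14.1, 2.2) before and (11.9, 2.6) after.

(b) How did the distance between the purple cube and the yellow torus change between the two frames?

-4.5

The distance was about 7.6 in the first image and 3.1 in the second, so they moved 4.5 units closer together.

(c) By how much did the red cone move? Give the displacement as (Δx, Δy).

(2.9, -1.0)

The red cone started near (2.3, 6.4) and ended near (5.2, 5.4).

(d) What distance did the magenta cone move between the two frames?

0.5

From (15.8, 8.1) to (15.7, 7.6), the magenta cone covered √(0.1² + 0.5²) ≈ 0.5 units.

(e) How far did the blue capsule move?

2.7

The blue capsule moved from about (3.4, 5.7) to (4.2, 3.1), a distance of √(0.8² + 2.6²) ≈ 2.7.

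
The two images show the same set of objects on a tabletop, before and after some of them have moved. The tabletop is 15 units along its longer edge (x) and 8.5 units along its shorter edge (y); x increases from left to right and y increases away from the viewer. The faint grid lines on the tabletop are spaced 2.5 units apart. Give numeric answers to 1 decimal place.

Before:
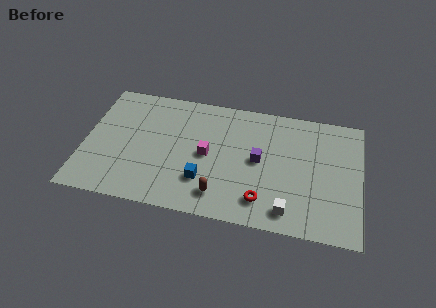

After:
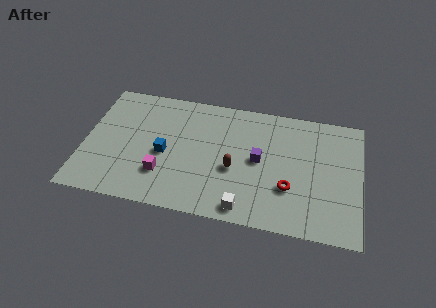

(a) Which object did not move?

the purple cube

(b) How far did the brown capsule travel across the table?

2.0

The brown capsule moved from about (7.5, 1.6) to (8.2, 3.5), a distance of √(0.7² + 1.9²) ≈ 2.0.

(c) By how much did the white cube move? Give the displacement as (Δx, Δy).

(-2.3, -0.3)

The white cube was at about (11.2, 1.3) and moved to about (8.9, 1.0).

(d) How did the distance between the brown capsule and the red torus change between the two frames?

+0.8

Before: roughly 2.3 units apart; after: 3.1. That's 0.8 units further apart.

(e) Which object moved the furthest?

the magenta cube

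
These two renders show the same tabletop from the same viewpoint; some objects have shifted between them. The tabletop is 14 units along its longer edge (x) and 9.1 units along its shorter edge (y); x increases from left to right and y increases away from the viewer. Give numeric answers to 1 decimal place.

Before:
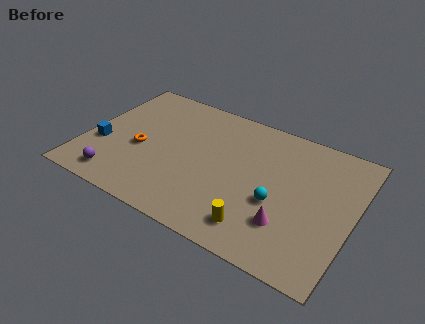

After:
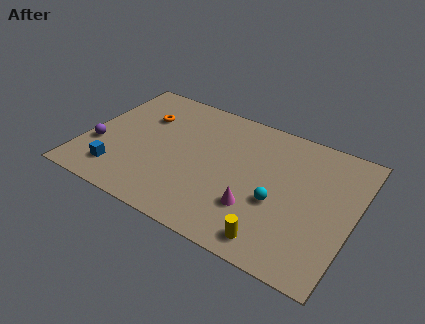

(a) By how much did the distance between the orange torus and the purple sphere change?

+1.0

Before: roughly 2.7 units apart; after: 3.7. That's 1.0 units further apart.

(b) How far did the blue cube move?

1.9

From (0.9, 3.3) to (2.1, 1.8), the blue cube covered √(1.2² + 1.5²) ≈ 1.9 units.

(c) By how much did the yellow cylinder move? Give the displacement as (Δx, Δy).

(0.9, -0.4)

From the two frames, the yellow cylinder sits at roughly (9.5, 1.6) before and (10.4, 1.2) after.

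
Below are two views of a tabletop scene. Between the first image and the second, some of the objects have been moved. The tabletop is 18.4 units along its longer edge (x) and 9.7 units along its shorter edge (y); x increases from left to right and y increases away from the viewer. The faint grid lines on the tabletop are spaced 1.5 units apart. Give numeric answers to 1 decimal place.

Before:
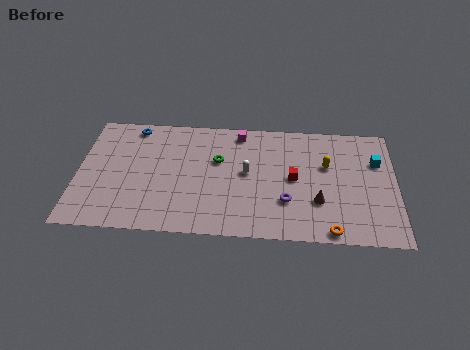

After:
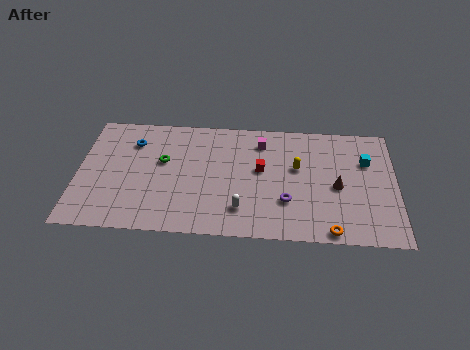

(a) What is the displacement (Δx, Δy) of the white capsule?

(-0.3, -3.0)

The white capsule was at about (9.8, 5.2) and moved to about (9.5, 2.2).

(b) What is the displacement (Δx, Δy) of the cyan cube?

(-0.6, 0.0)

The cyan cube started near (17.3, 6.6) and ended near (16.7, 6.6).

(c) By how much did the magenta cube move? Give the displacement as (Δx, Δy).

(1.3, -0.7)

The magenta cube started near (9.3, 8.5) and ended near (10.6, 7.8).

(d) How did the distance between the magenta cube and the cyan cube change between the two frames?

-2.0

They were about 8.2 units apart before and 6.2 after — 2.0 units closer together.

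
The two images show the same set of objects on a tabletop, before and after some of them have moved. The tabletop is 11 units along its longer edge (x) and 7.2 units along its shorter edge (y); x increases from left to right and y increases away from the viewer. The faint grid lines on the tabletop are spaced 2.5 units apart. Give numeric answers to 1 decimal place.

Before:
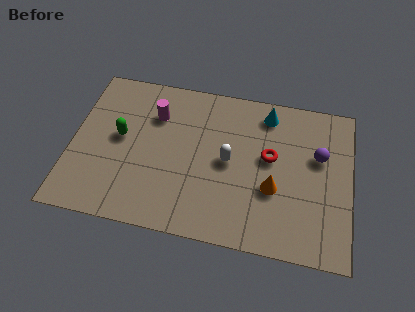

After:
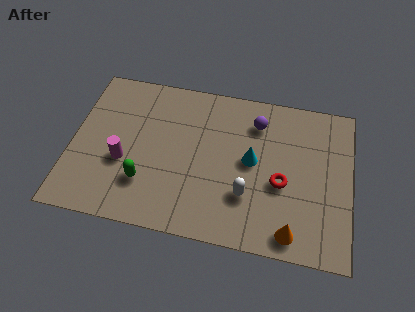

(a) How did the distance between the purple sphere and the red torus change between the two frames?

+0.9

They were about 1.9 units apart before and 2.8 after — 0.9 units further apart.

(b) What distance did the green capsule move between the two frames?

2.2

The green capsule moved from about (1.9, 3.9) to (3.0, 2.0), a distance of √(1.1² + 1.9²) ≈ 2.2.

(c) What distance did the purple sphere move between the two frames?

2.7

The purple sphere was near (9.7, 4.5) before and (7.2, 5.6) after, so it travelled √(2.5² + 1.1²) ≈ 2.7 units.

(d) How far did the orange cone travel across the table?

2.0

The orange cone moved from about (8.0, 2.7) to (8.8, 0.9), a distance of √(0.8² + 1.8²) ≈ 2.0.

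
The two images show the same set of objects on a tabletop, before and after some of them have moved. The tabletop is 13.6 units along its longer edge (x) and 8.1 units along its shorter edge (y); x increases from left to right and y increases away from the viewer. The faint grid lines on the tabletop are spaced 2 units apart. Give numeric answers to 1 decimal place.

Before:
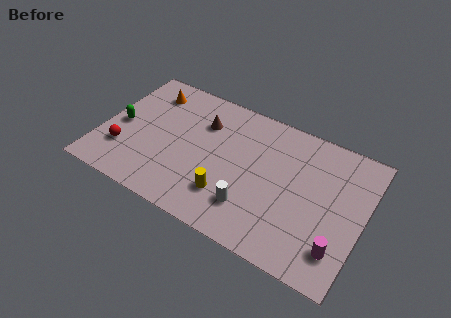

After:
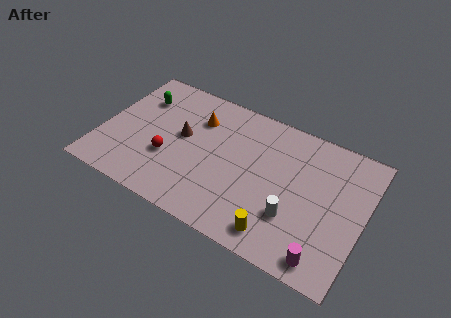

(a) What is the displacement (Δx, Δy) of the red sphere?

(2.3, 0.6)

From the two frames, the red sphere sits at roughly (1.3, 2.3) before and (3.6, 2.9) after.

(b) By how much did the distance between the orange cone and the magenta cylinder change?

-2.8

They were about 11.6 units apart before and 8.8 after — 2.8 units closer together.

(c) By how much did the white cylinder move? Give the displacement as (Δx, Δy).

(2.1, 0.5)

The white cylinder was at about (8.1, 2.0) and moved to about (10.2, 2.5).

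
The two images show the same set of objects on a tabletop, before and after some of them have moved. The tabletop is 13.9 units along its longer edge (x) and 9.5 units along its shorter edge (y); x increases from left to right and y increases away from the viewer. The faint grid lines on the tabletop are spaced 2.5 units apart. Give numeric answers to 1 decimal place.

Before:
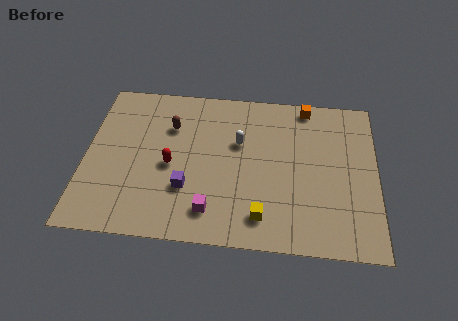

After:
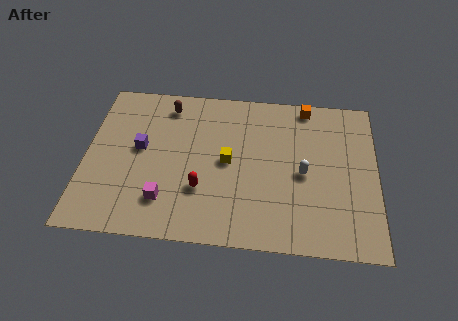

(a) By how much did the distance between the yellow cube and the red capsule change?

-2.9

Before: roughly 5.1 units apart; after: 2.2. That's 2.9 units closer together.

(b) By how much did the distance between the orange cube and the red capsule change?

-0.3

Before: roughly 7.7 units apart; after: 7.4. That's 0.3 units closer together.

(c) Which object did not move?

the orange cube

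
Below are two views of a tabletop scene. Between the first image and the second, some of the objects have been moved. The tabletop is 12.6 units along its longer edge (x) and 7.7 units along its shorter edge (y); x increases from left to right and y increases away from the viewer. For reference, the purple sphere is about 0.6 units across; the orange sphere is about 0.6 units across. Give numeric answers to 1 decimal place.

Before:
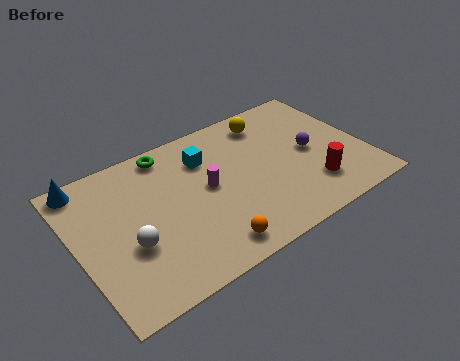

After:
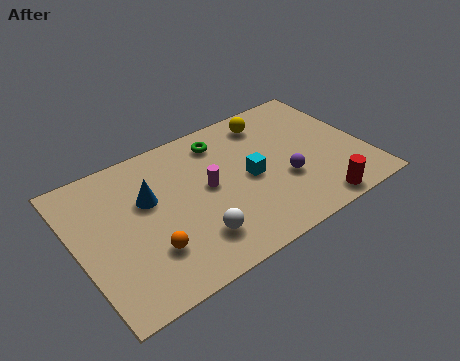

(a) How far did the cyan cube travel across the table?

2.6

The cyan cube moved from about (5.9, 5.7) to (7.5, 3.7), a distance of √(1.6² + 2.0²) ≈ 2.6.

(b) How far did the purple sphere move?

1.7

From (10.3, 3.8) to (8.9, 2.8), the purple sphere covered √(1.4² + 1.0²) ≈ 1.7 units.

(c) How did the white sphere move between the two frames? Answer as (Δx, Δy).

(2.6, -1.1)

The white sphere was at about (2.1, 2.9) and moved to about (4.7, 1.8).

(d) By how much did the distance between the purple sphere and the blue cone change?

-4.0

The distance was about 10.0 in the first image and 6.0 in the second, so they moved 4.0 units closer together.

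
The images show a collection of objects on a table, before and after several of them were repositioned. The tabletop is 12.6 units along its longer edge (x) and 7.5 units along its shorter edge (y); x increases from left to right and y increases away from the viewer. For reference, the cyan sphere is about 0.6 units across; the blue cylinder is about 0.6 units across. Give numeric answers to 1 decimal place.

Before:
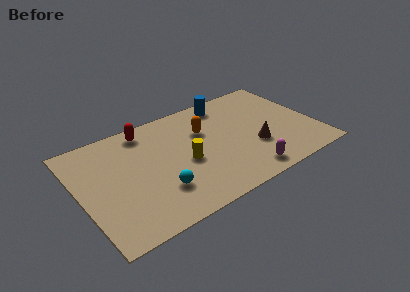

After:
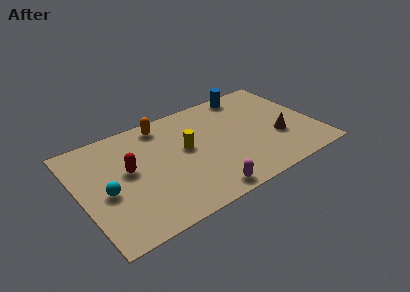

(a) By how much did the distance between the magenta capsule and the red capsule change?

-2.2

The distance was about 7.1 in the first image and 4.9 in the second, so they moved 2.2 units closer together.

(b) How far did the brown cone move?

1.3

From (9.2, 2.6) to (10.5, 2.7), the brown cone covered √(1.3² + 0.1²) ≈ 1.3 units.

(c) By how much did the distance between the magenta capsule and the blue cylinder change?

+1.4

The distance was about 5.5 in the first image and 6.9 in the second, so they moved 1.4 units further apart.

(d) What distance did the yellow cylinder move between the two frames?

0.9

From (5.5, 3.3) to (5.7, 4.2), the yellow cylinder covered √(0.2² + 0.9²) ≈ 0.9 units.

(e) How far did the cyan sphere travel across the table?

2.9

The cyan sphere moved from about (3.9, 2.1) to (1.3, 3.3), a distance of √(2.6² + 1.2²) ≈ 2.9.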